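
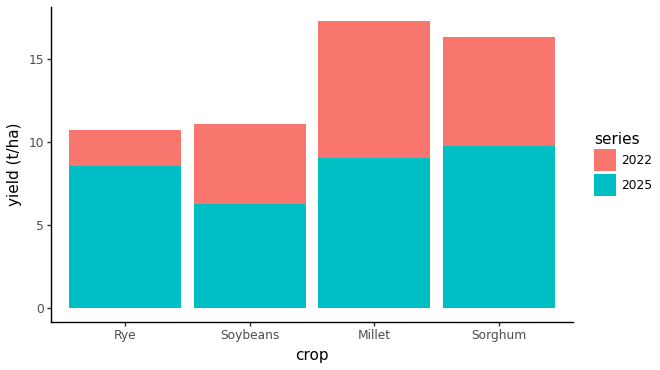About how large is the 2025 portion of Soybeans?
≈ 6

2025 top ≈ 6, bottom ≈ 0; segment ≈ 6.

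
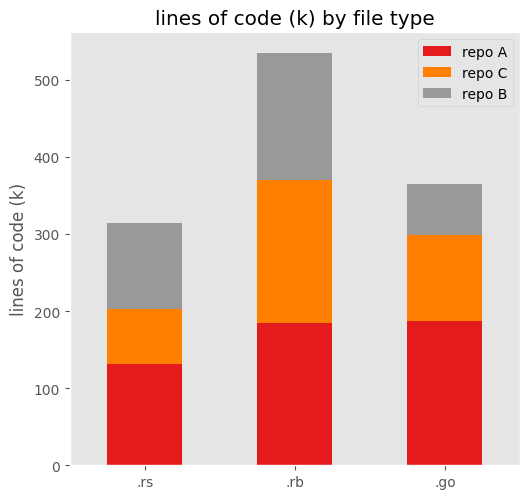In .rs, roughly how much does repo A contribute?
repo A top ≈ 150, bottom ≈ 0; segment ≈ 150.

≈ 150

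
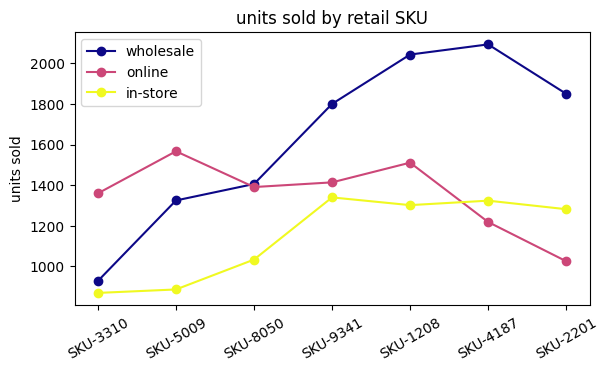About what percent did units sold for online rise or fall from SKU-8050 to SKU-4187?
SKU-8050 ≈ 1400, SKU-4187 ≈ 1200; (1200 − 1400) / 1400 ≈ -14.3%.

≈ -14.3%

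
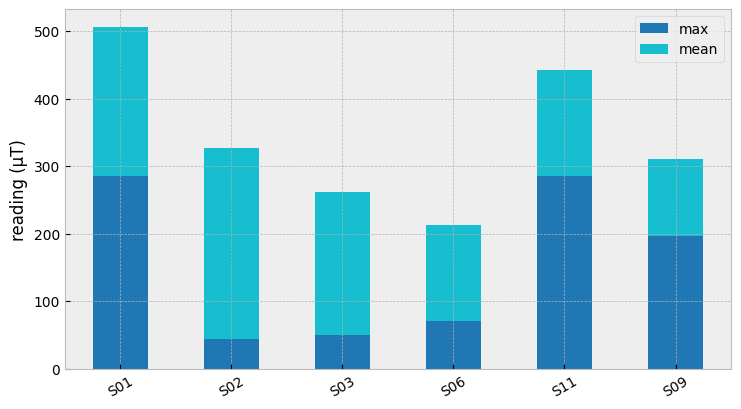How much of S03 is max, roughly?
max top ≈ 50, bottom ≈ 0; segment ≈ 50.

≈ 50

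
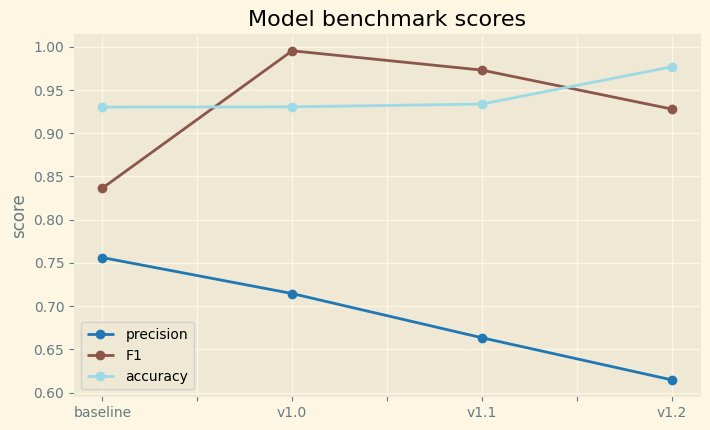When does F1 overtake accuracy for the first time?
baseline: F1 ≈ 0.85 vs accuracy ≈ 0.95 (not yet); v1.0: F1 ≈ 1.00 vs accuracy ≈ 0.95 (first crossover).

v1.0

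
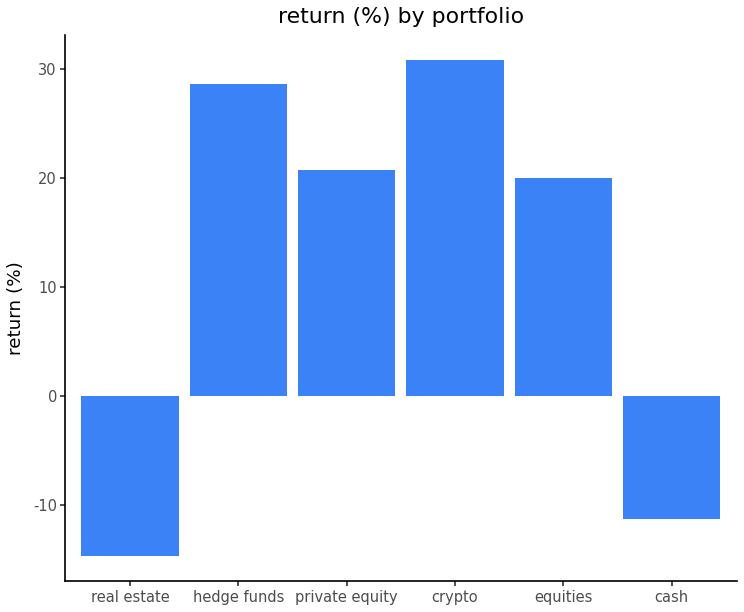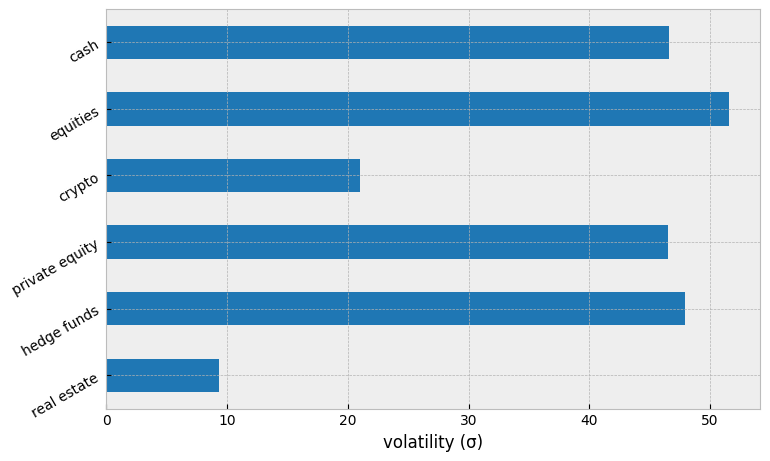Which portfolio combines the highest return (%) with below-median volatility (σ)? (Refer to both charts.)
crypto

Chart 2 median volatility (σ) ≈ 45; below-median portfolios: real estate, private equity, crypto. Among those, crypto has the highest return (%) (≈ 30).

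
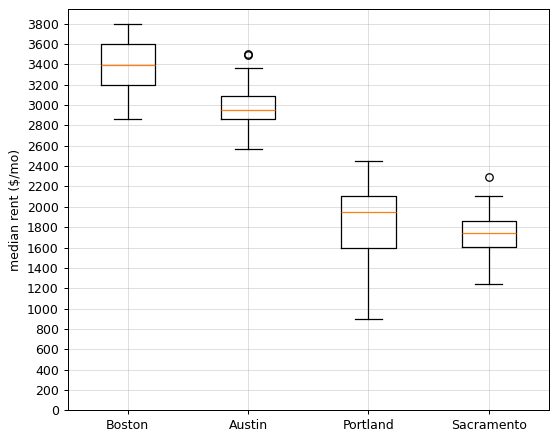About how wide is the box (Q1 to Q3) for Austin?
≈ 200

Q3 ≈ 3000, Q1 ≈ 2800; IQR ≈ 200.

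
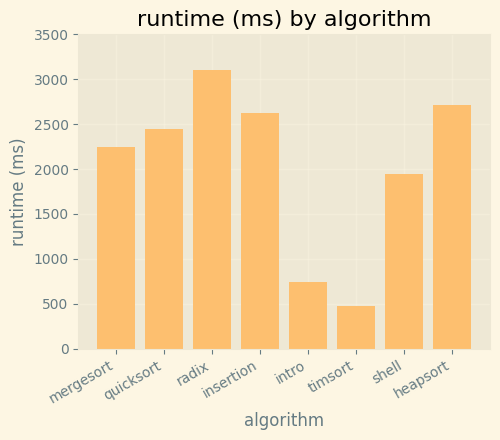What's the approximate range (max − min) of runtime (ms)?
Max radix ≈ 3000, min timsort ≈ 500; range ≈ 2500.

≈ 2500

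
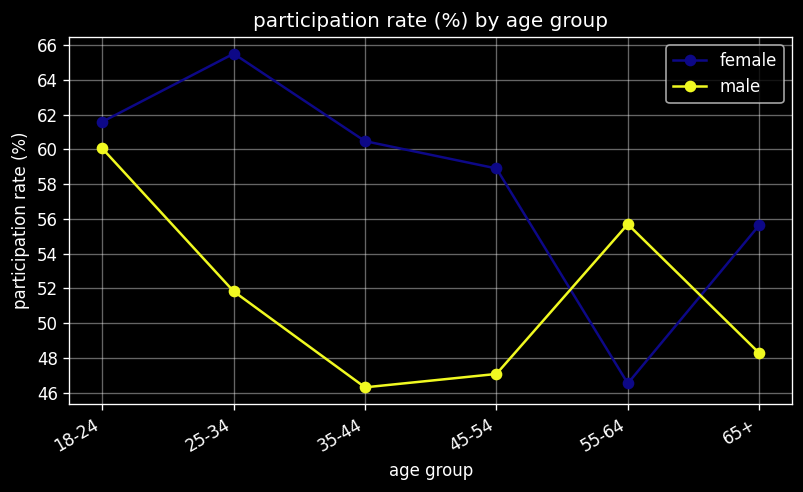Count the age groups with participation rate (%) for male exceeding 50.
Above 50: 18-24, 25-34, 55-64.

3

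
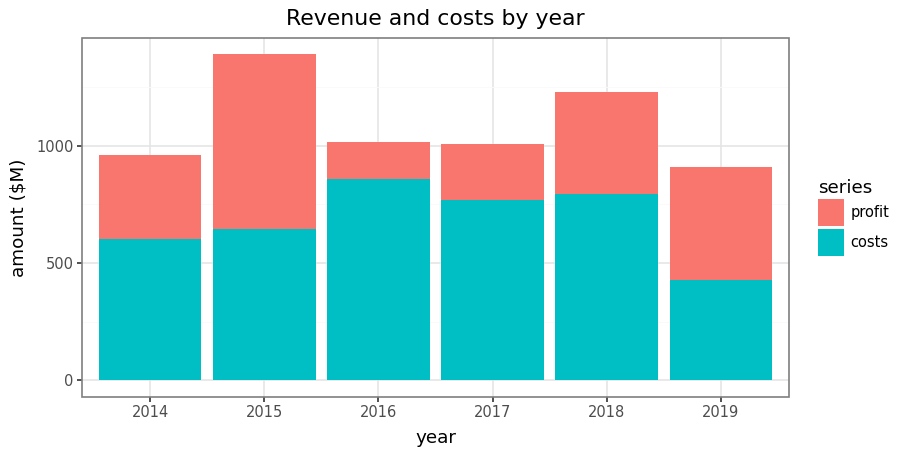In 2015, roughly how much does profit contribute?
≈ 800

profit top ≈ 1400, bottom ≈ 600; segment ≈ 800.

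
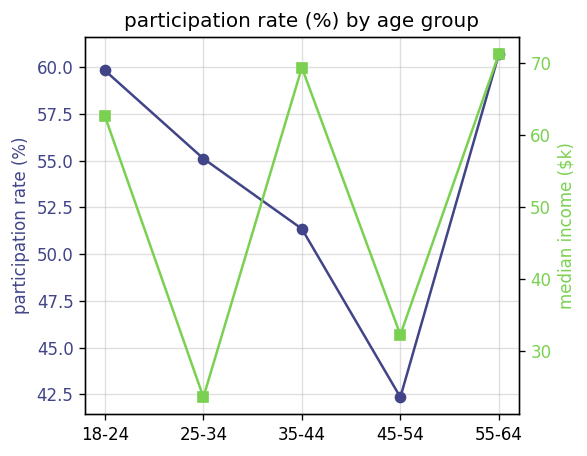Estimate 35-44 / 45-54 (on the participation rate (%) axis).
≈ 1.24×

35-44 ≈ 52, 45-54 ≈ 42; 52/42 ≈ 1.24.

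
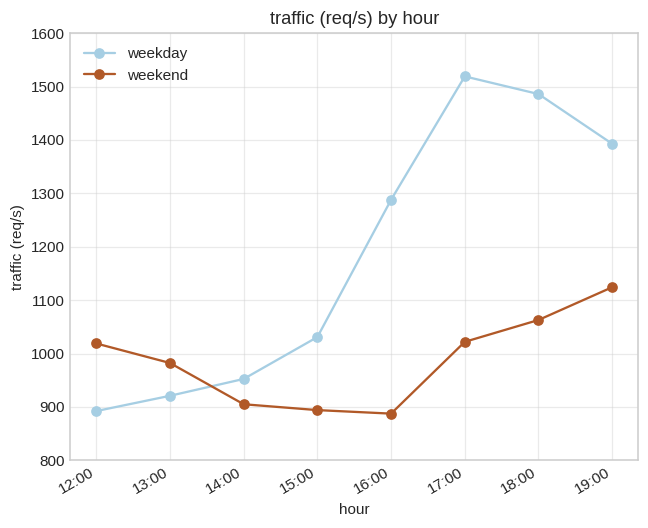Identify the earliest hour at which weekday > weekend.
13:00: weekday ≈ 900 vs weekend ≈ 1000 (not yet); 14:00: weekday ≈ 1000 vs weekend ≈ 900 (first crossover).

14:00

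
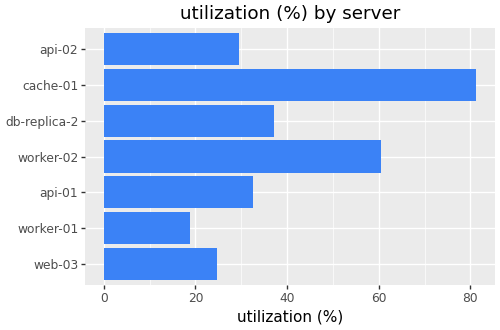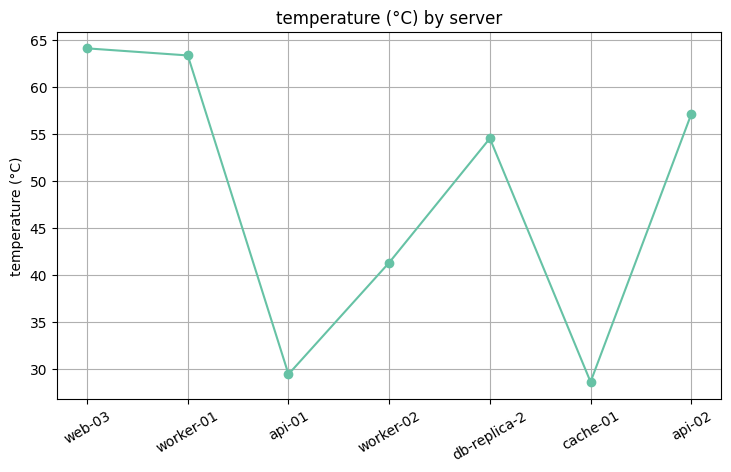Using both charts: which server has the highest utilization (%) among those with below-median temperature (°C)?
cache-01

Chart 2 median temperature (°C) ≈ 50; below-median servers: api-01, worker-02, cache-01. Among those, cache-01 has the highest utilization (%) (≈ 80).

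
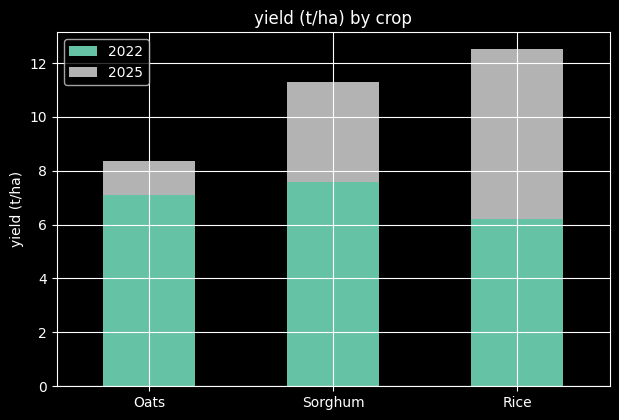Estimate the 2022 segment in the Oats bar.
≈ 8

2022 top ≈ 8, bottom ≈ 0; segment ≈ 8.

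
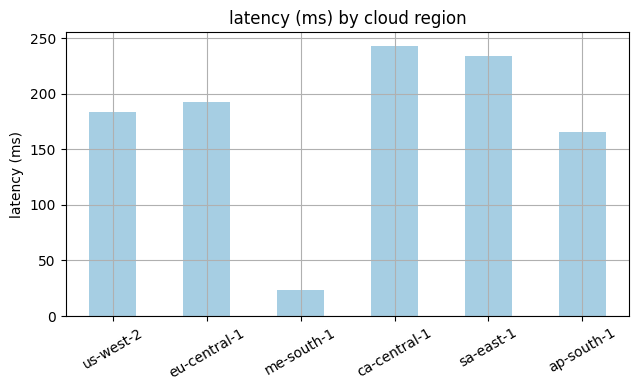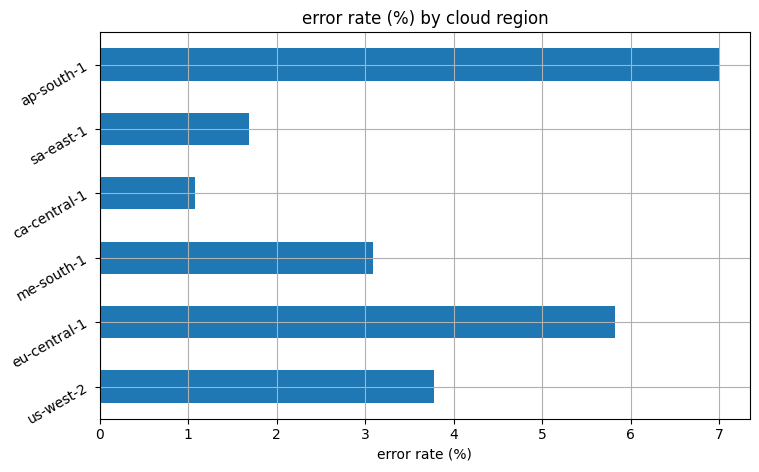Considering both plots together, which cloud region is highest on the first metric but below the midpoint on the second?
ca-central-1

Chart 2 median error rate (%) ≈ 3; below-median cloud regions: me-south-1, ca-central-1, sa-east-1. Among those, ca-central-1 has the highest latency (ms) (≈ 250).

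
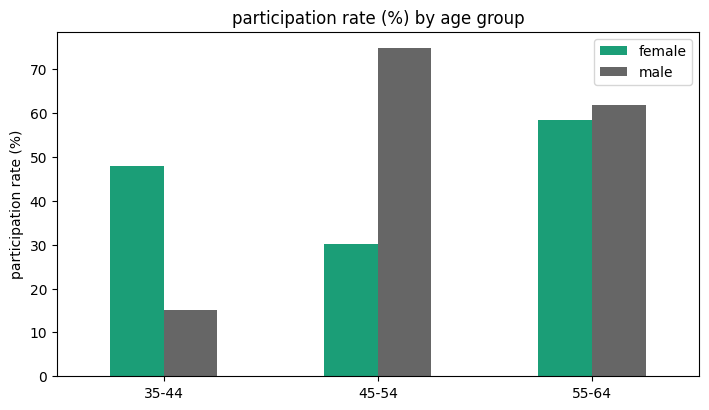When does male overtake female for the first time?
35-44: male ≈ 20 vs female ≈ 50 (not yet); 45-54: male ≈ 70 vs female ≈ 30 (first crossover).

45-54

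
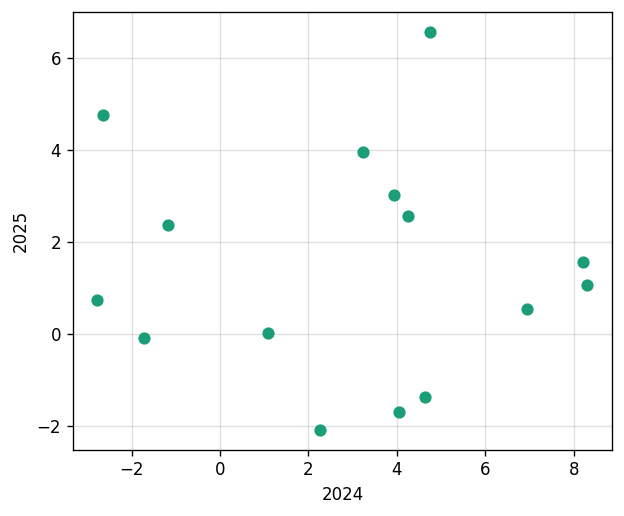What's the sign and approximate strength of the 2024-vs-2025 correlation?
no clear correlation

Points are roughly uncorrelated; weak (|r| ≈ 0.1).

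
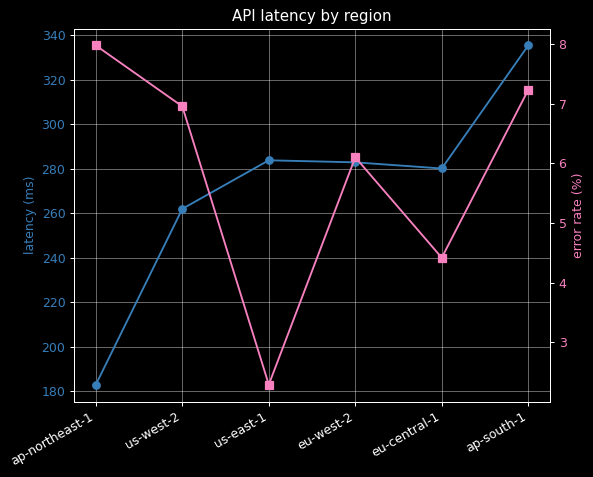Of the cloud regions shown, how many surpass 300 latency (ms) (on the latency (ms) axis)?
1

Above 300: ap-south-1.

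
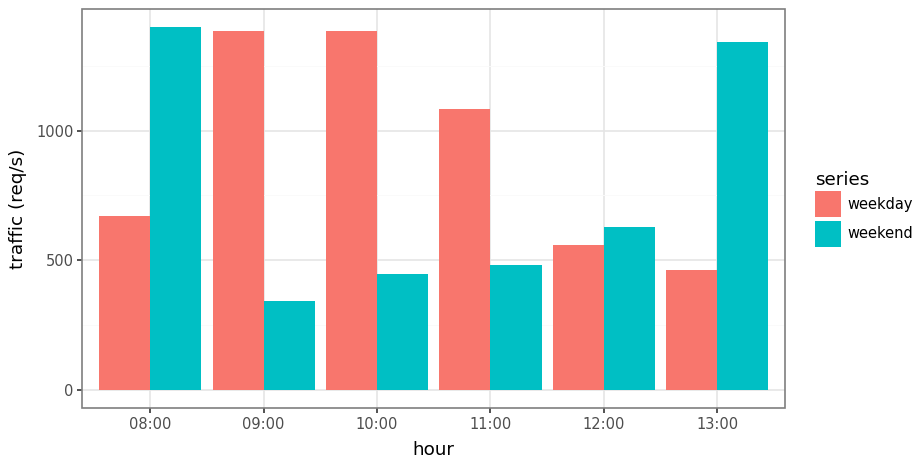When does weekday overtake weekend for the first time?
09:00

08:00: weekday ≈ 600 vs weekend ≈ 1400 (not yet); 09:00: weekday ≈ 1400 vs weekend ≈ 400 (first crossover).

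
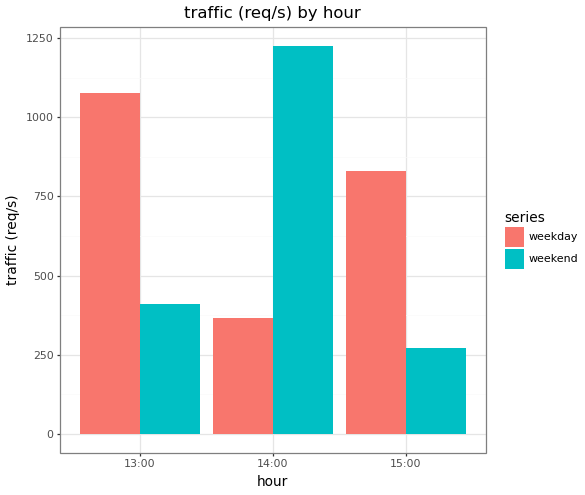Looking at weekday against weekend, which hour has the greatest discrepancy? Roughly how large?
14:00, ≈ 800 req/s

14:00: weekday ≈ 400, weekend ≈ 1200 → gap ≈ 800. Next-largest (13:00) is only ≈ 600.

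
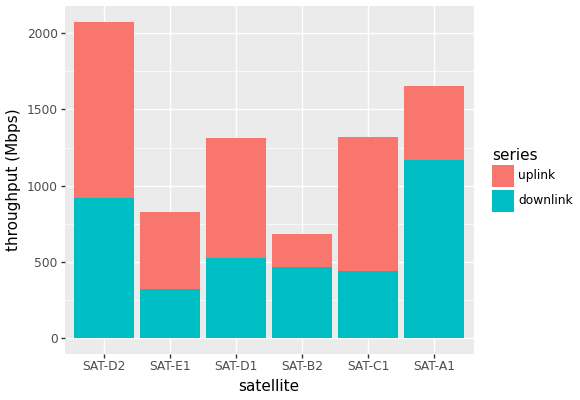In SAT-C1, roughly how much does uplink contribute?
≈ 1000

uplink top ≈ 1400, bottom ≈ 400; segment ≈ 1000.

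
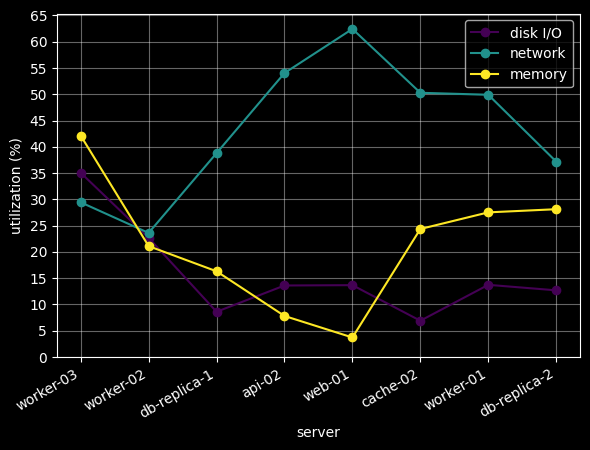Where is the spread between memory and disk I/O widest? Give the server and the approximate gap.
cache-02, ≈ 20 %

cache-02: memory ≈ 25, disk I/O ≈ 5 → gap ≈ 20. Next-largest (db-replica-2) is only ≈ 15.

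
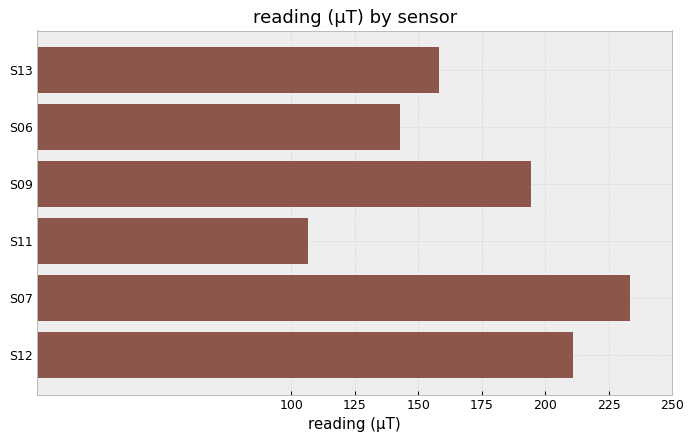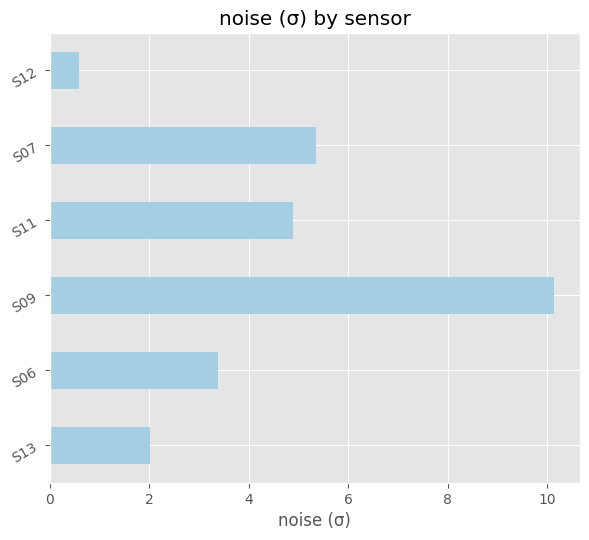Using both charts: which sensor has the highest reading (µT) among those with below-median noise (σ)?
Chart 2 median noise (σ) ≈ 4; below-median sensors: S13, S06, S12. Among those, S12 has the highest reading (µT) (≈ 200).

S12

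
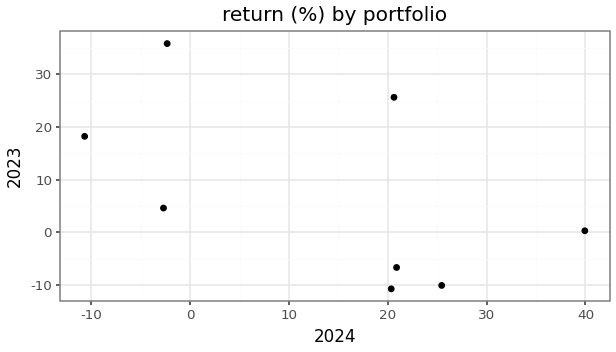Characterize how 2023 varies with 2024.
negative, moderate

Points are negatively correlated; moderate (|r| ≈ 0.5).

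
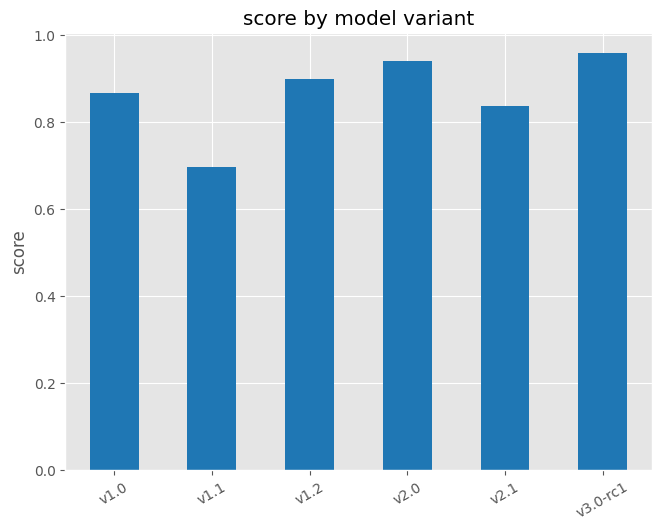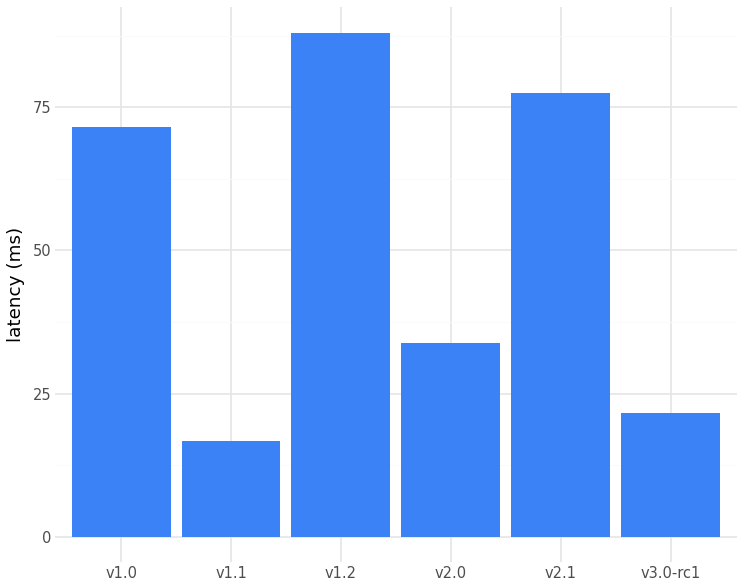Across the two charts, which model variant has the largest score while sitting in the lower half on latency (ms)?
Chart 2 median latency (ms) ≈ 50; below-median model variants: v1.1, v2.0, v3.0-rc1. Among those, v3.0-rc1 has the highest score (≈ 1).

v3.0-rc1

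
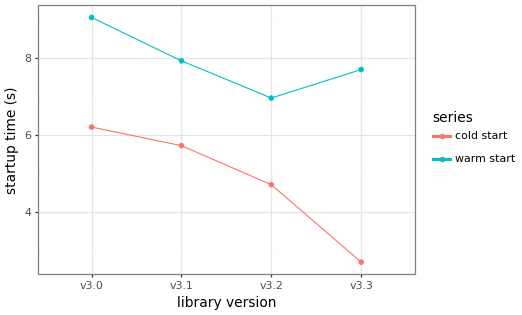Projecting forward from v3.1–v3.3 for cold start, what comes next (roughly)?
≈ 1.5

Last three: 6, 5, 3 → slope ≈ -1.5/step → next ≈ 1.5.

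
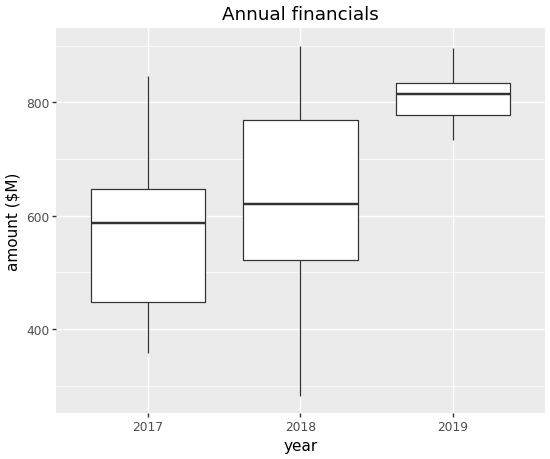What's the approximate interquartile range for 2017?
≈ 200

Q3 ≈ 640, Q1 ≈ 440; IQR ≈ 200.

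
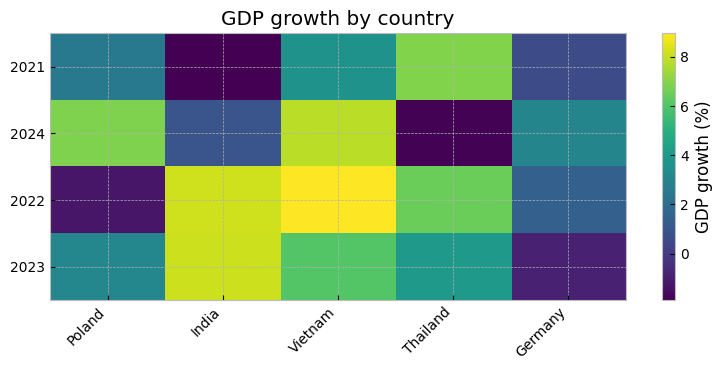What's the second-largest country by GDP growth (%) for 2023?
Vietnam

Top 3 for 2023: India ≈ 8, Vietnam ≈ 6, Thailand ≈ 4.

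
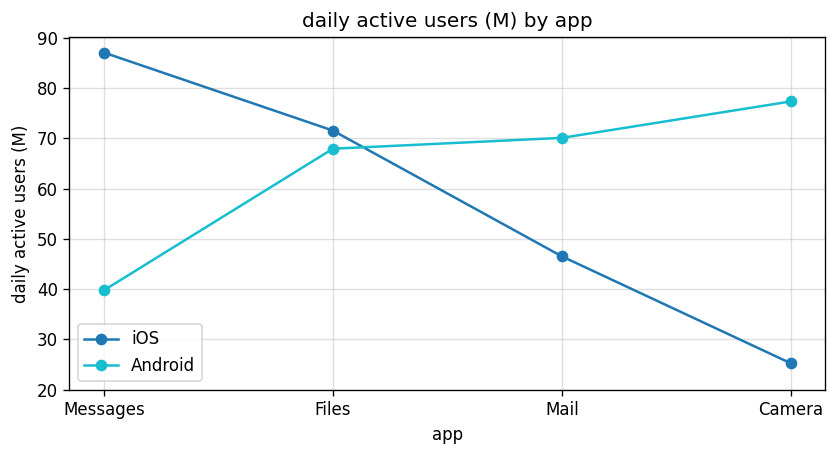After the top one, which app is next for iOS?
Top 3 for iOS: Messages ≈ 90, Files ≈ 70, Mail ≈ 50.

Files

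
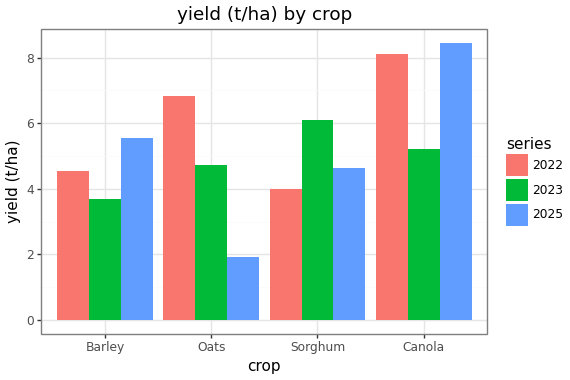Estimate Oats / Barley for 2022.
Oats ≈ 7, Barley ≈ 5; 7/5 ≈ 1.4.

≈ 1.4×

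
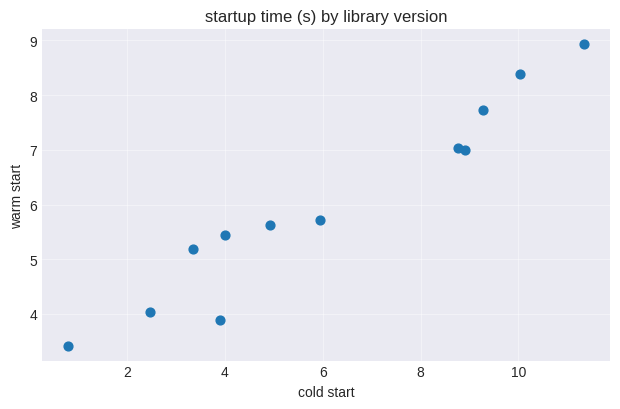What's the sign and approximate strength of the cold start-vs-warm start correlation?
Points are positively correlated; strong (|r| ≈ 1.0).

positive, strong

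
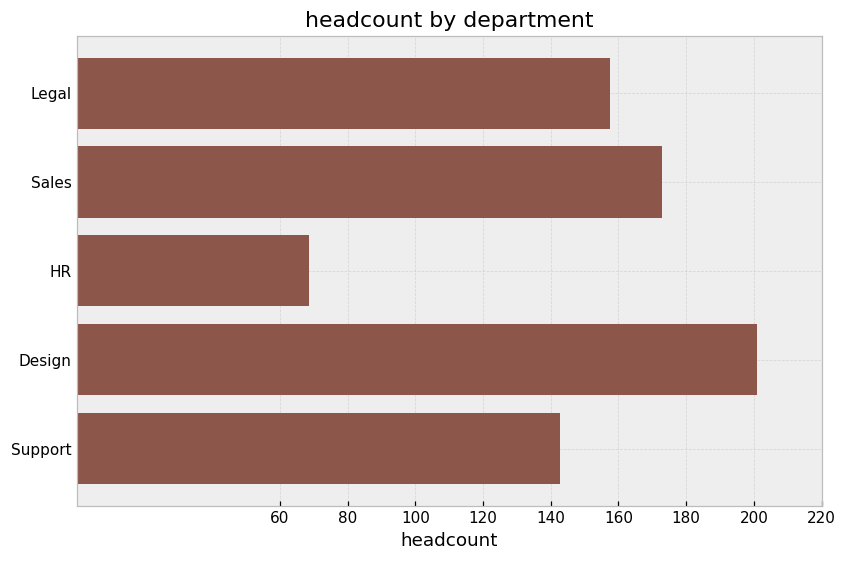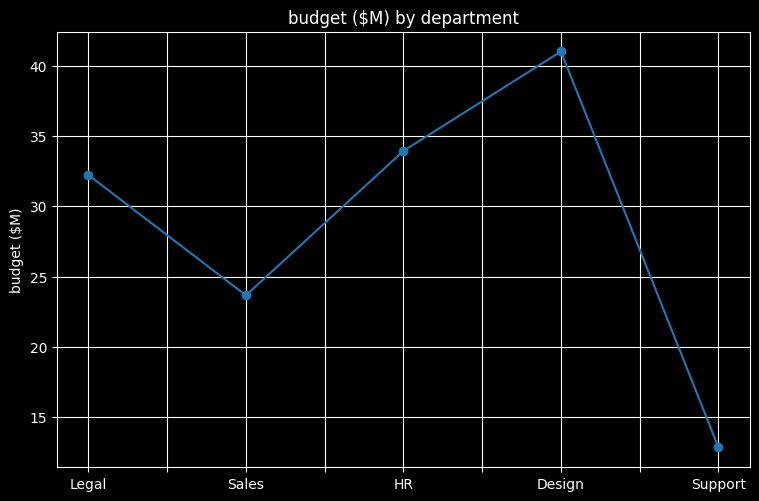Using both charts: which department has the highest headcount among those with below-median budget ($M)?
Sales

Chart 2 median budget ($M) ≈ 30; below-median departments: Sales, Support. Among those, Sales has the highest headcount (≈ 180).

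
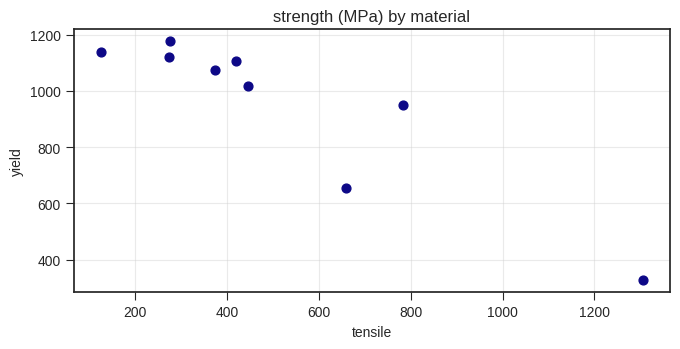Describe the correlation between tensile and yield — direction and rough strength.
Points are negatively correlated; strong (|r| ≈ 0.9).

negative, strong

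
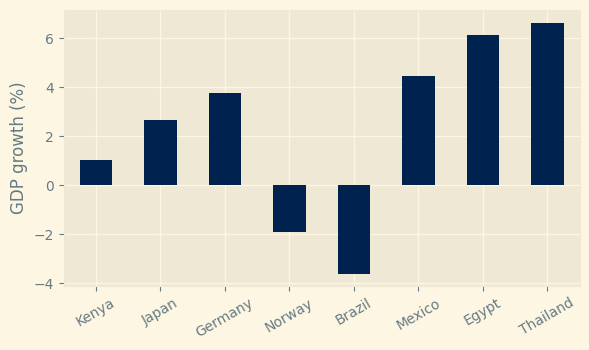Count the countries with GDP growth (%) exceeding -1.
6

Above -1: Kenya, Japan, Germany, Mexico, Egypt, Thailand.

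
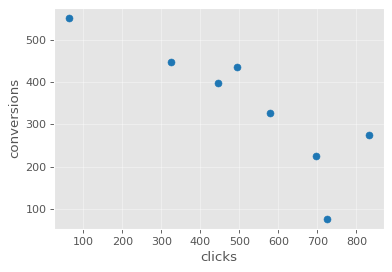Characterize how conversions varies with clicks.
Points are negatively correlated; strong (|r| ≈ 0.9).

negative, strong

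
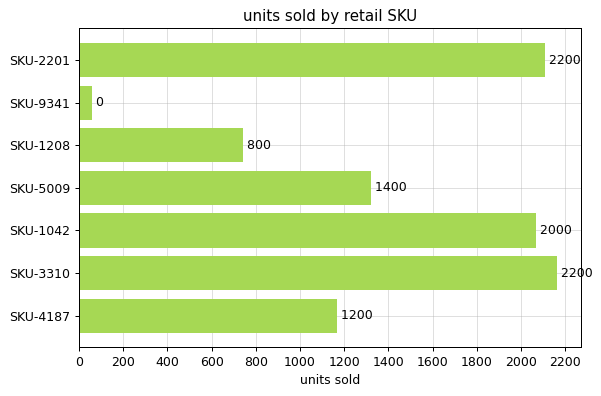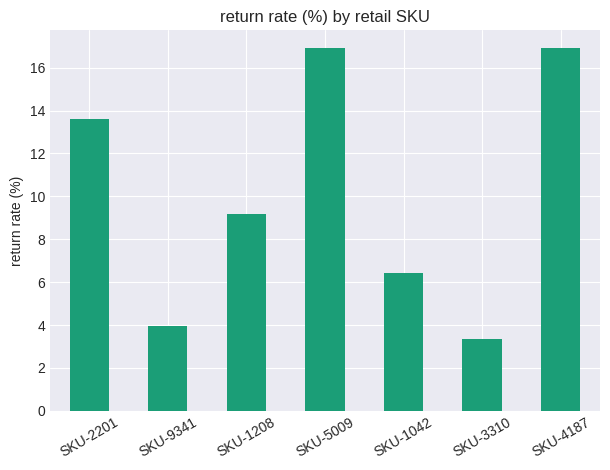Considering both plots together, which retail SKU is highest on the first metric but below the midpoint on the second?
SKU-3310

Chart 2 median return rate (%) ≈ 10; below-median retail SKUs: SKU-9341, SKU-1042, SKU-3310. Among those, SKU-3310 has the highest units sold (≈ 2200).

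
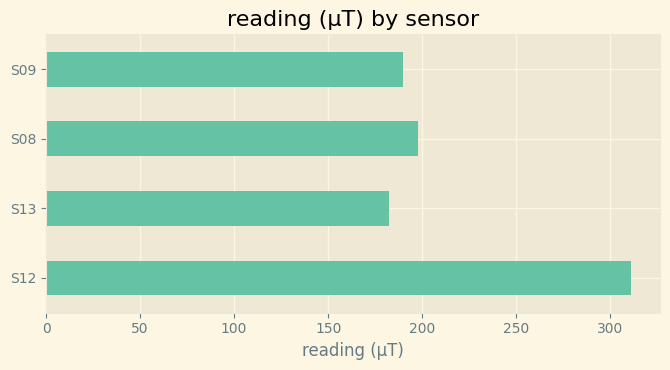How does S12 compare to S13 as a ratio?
S12 ≈ 300, S13 ≈ 200; 300/200 ≈ 1.5.

≈ 1.5×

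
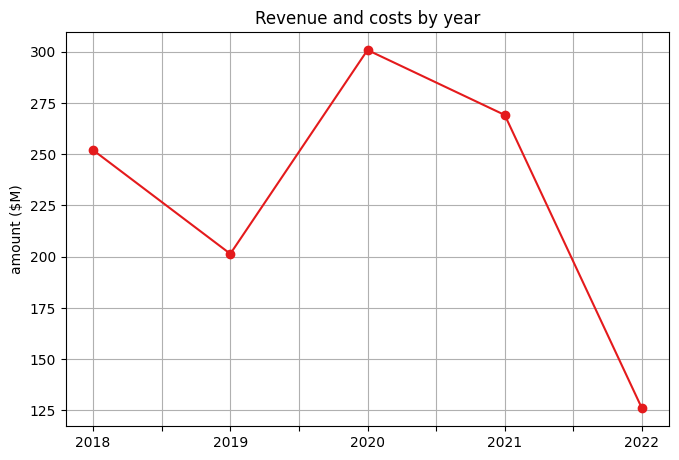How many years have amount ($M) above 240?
3

Above 240: 2018, 2020, 2021.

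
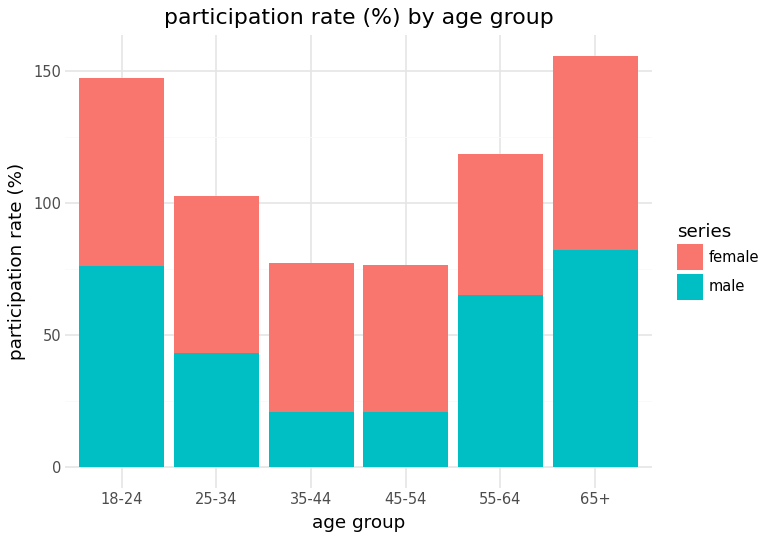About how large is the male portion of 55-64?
male top ≈ 60, bottom ≈ 0; segment ≈ 60.

≈ 60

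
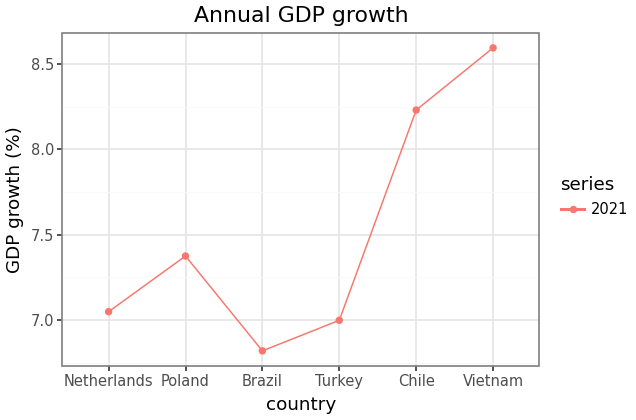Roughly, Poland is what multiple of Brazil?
Poland ≈ 7.4, Brazil ≈ 6.8; 7.4/6.8 ≈ 1.09.

≈ 1.09×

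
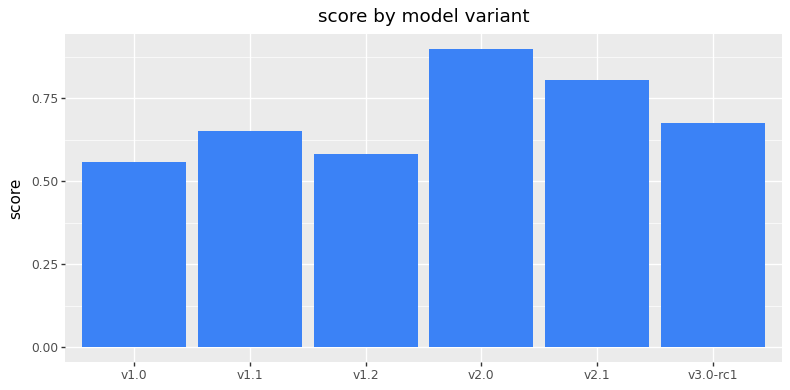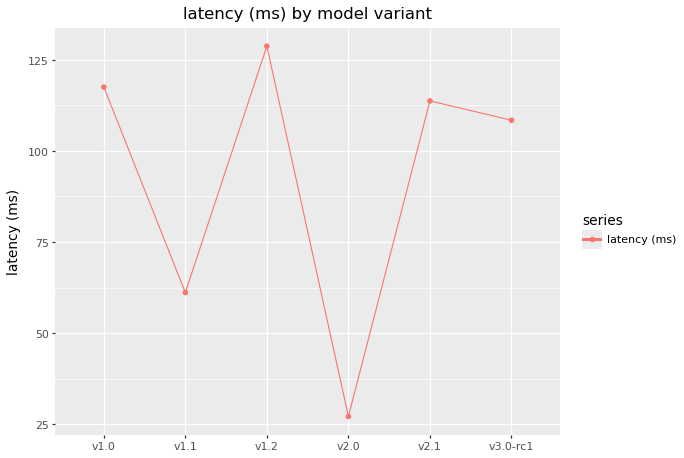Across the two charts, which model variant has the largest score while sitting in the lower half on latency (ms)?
v2.0

Chart 2 median latency (ms) ≈ 120; below-median model variants: v1.1, v2.0, v3.0-rc1. Among those, v2.0 has the highest score (≈ 0.9).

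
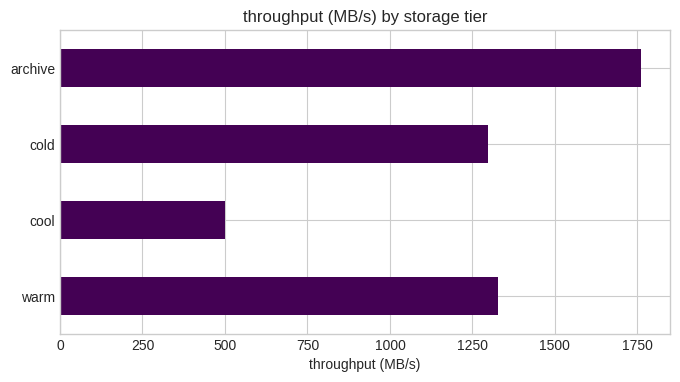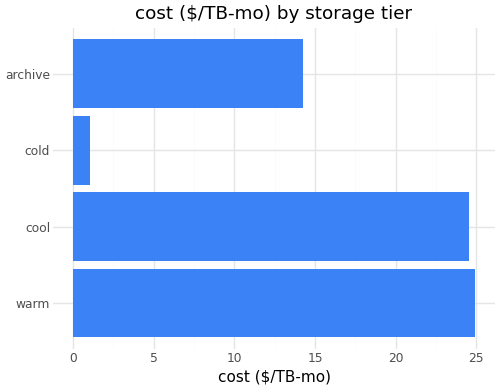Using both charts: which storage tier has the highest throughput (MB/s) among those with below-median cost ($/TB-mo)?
archive

Chart 2 median cost ($/TB-mo) ≈ 20; below-median storage tiers: cold, archive. Among those, archive has the highest throughput (MB/s) (≈ 1800).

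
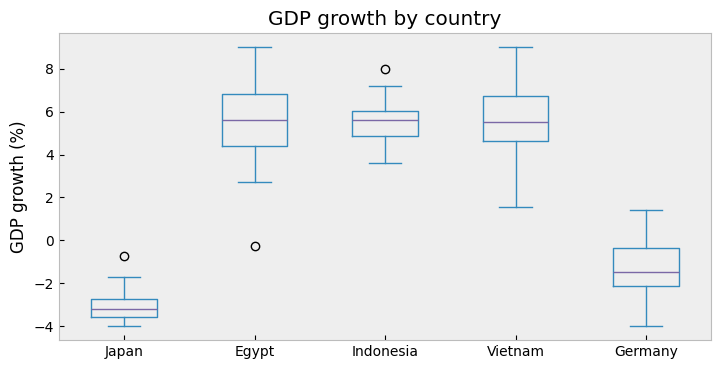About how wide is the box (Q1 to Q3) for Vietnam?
≈ 2

Q3 ≈ 7, Q1 ≈ 5; IQR ≈ 2.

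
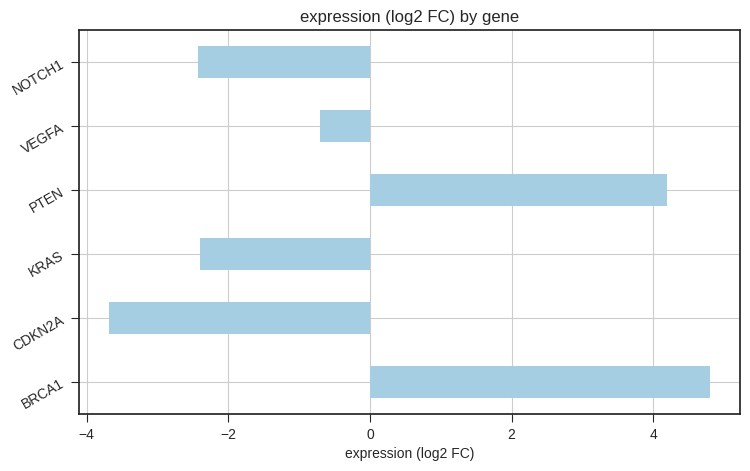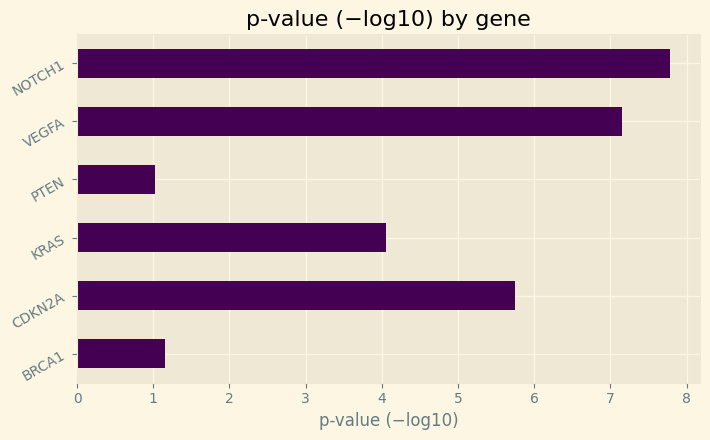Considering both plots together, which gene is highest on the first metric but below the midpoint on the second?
BRCA1

Chart 2 median p-value (−log10) ≈ 5; below-median genes: BRCA1, KRAS, PTEN. Among those, BRCA1 has the highest expression (log2 FC) (≈ 5).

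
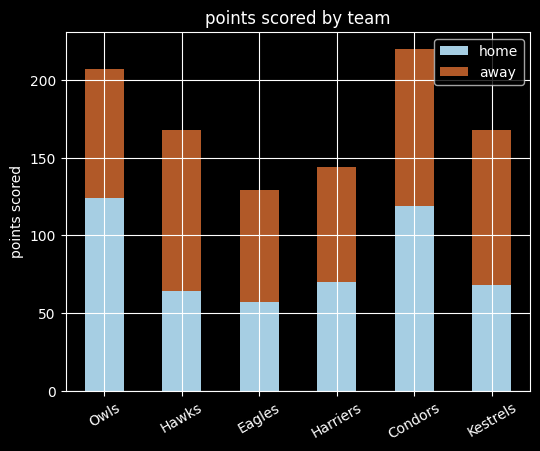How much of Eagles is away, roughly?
away top ≈ 120, bottom ≈ 60; segment ≈ 60.

≈ 60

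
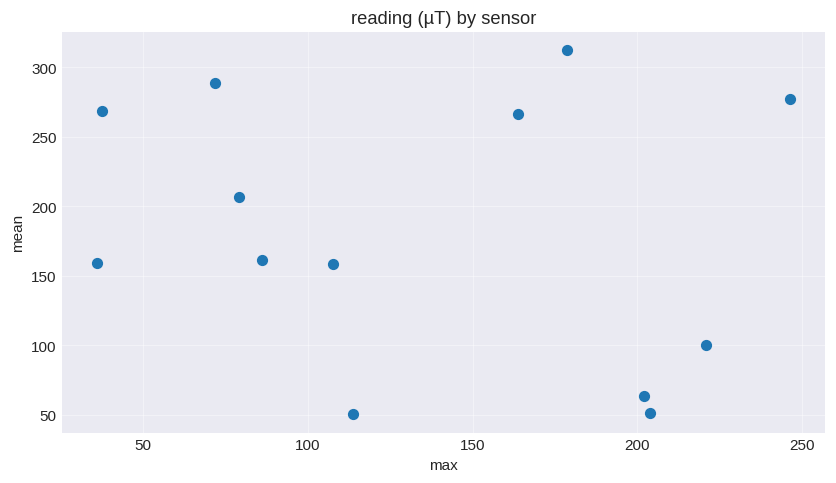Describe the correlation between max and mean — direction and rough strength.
no clear correlation

Points are roughly uncorrelated; weak (|r| ≈ 0.2).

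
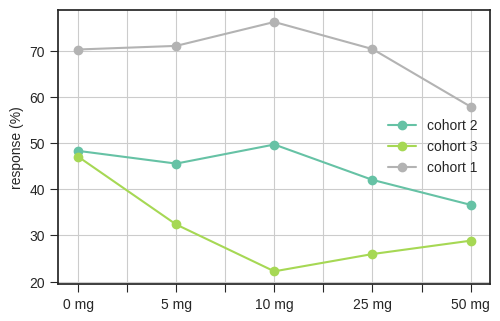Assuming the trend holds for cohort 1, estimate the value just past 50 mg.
≈ 52.5

Last three: 75, 70, 60 → slope ≈ -7.5/step → next ≈ 52.5.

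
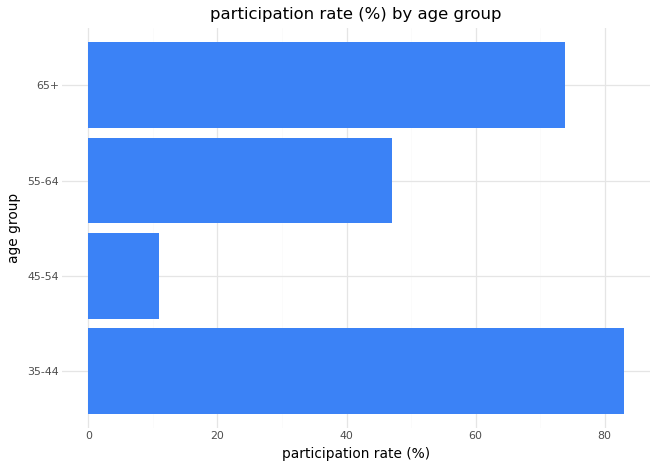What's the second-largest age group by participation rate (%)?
65+

Top 3: 35-44 ≈ 80, 65+ ≈ 70, 55-64 ≈ 50.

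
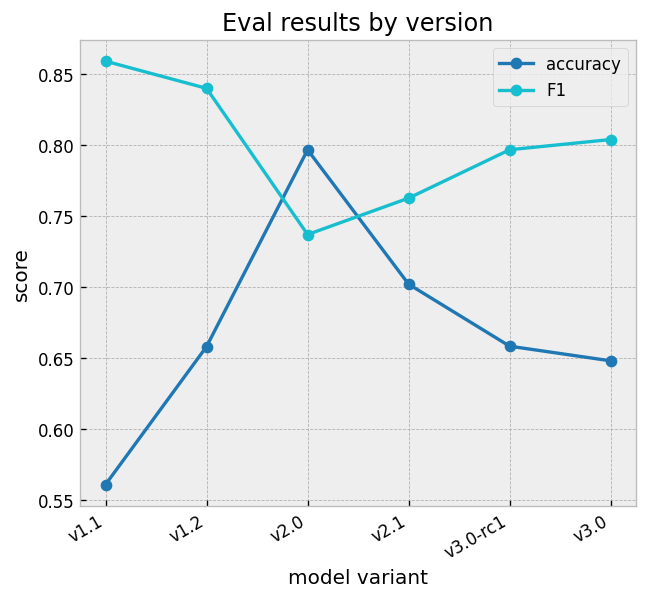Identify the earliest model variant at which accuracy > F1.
v1.2: accuracy ≈ 0.65 vs F1 ≈ 0.85 (not yet); v2.0: accuracy ≈ 0.80 vs F1 ≈ 0.75 (first crossover).

v2.0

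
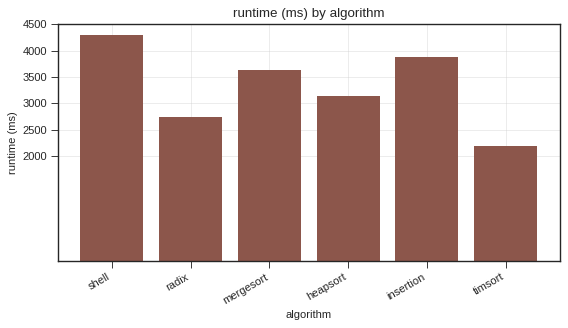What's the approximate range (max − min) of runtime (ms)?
≈ 2500

Max shell ≈ 4500, min timsort ≈ 2000; range ≈ 2500.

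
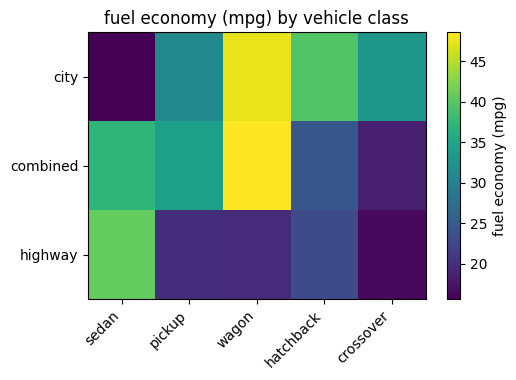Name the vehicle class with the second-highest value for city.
Top 3 for city: wagon ≈ 45, hatchback ≈ 40, crossover ≈ 35.

hatchback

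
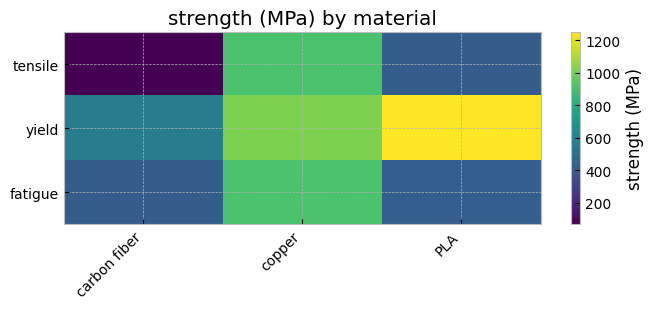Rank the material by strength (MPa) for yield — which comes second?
Top 3 for yield: PLA ≈ 1200, copper ≈ 1000, carbon fiber ≈ 600.

copper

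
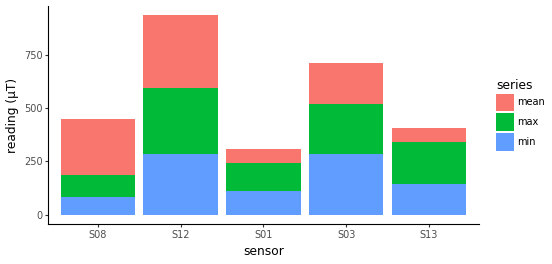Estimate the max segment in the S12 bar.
≈ 300

max top ≈ 600, bottom ≈ 300; segment ≈ 300.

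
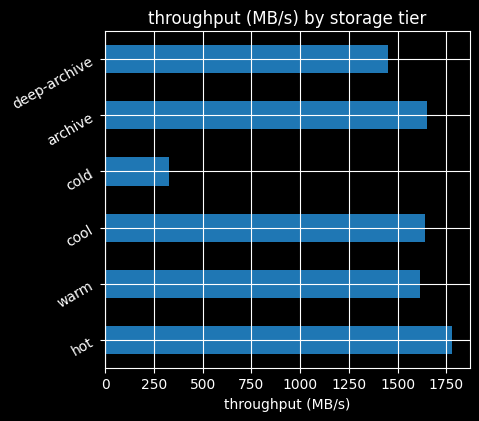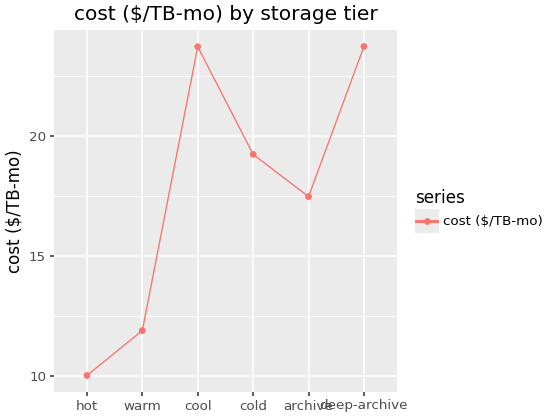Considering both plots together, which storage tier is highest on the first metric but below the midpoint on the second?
hot

Chart 2 median cost ($/TB-mo) ≈ 20; below-median storage tiers: hot, warm, archive. Among those, hot has the highest throughput (MB/s) (≈ 1800).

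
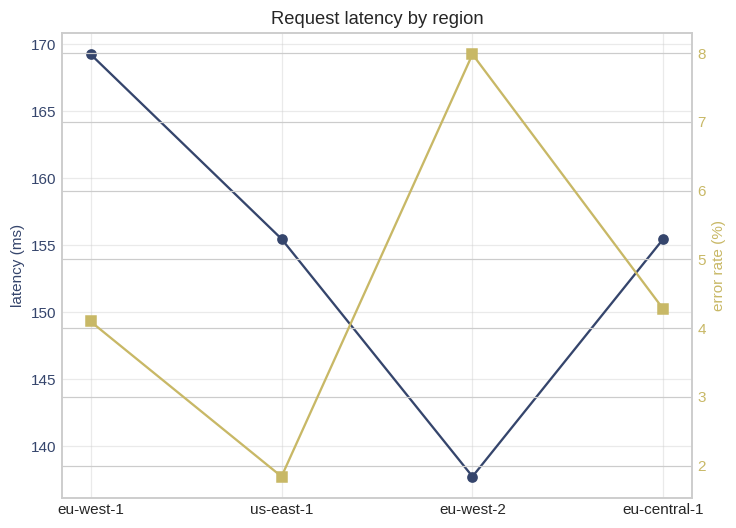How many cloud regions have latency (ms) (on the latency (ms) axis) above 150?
3

Above 150: eu-west-1, us-east-1, eu-central-1.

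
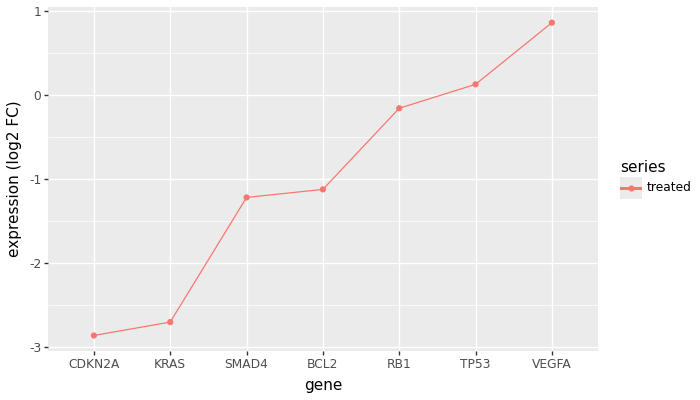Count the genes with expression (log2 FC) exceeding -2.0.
Above -2.0: SMAD4, BCL2, RB1, TP53, VEGFA.

5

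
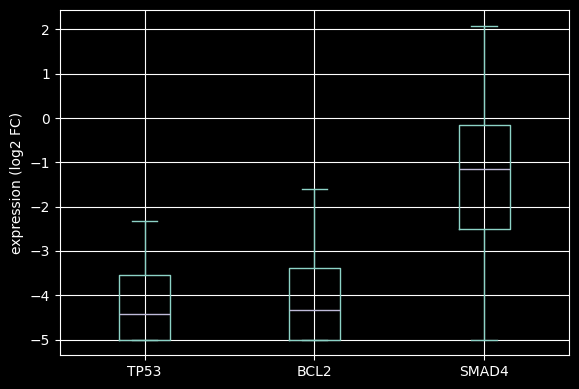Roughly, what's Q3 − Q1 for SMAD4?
≈ 2.5

Q3 ≈ 0.0, Q1 ≈ -2.5; IQR ≈ 2.5.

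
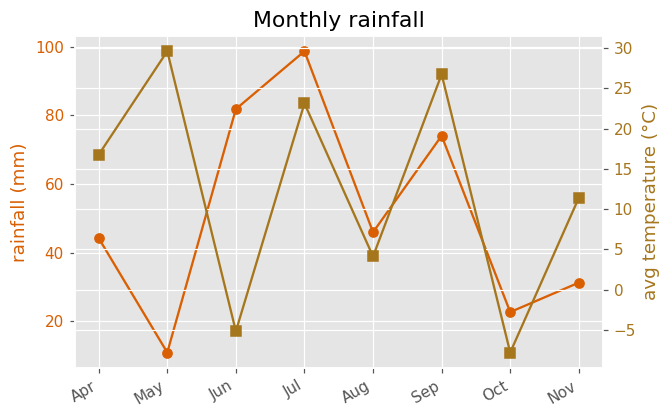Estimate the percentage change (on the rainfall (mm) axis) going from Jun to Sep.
Jun ≈ 80, Sep ≈ 70; (70 − 80) / 80 ≈ -12.5%.

≈ -12.5%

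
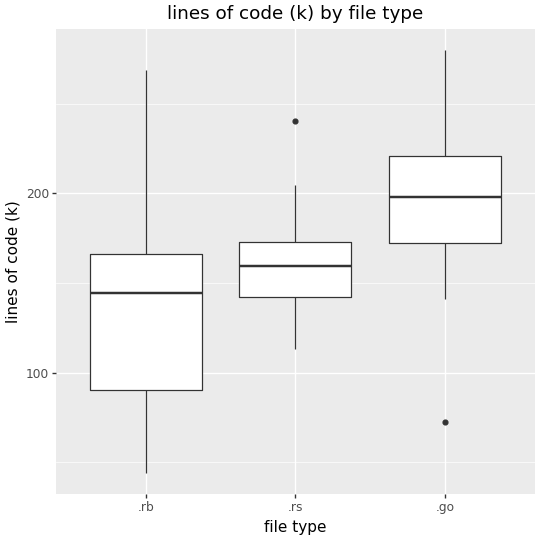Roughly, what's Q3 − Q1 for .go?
Q3 ≈ 220, Q1 ≈ 170; IQR ≈ 50.

≈ 50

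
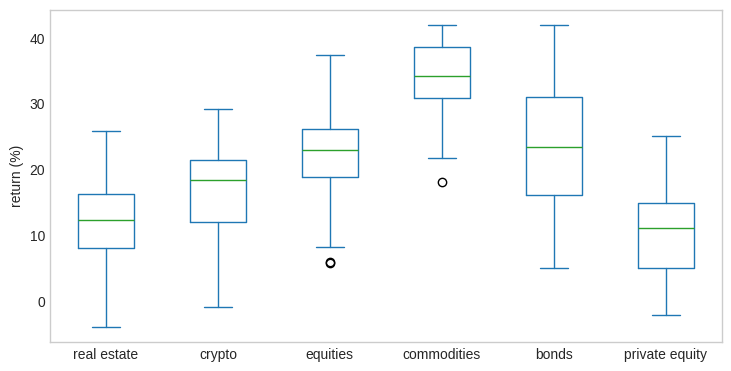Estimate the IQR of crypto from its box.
Q3 ≈ 20, Q1 ≈ 10; IQR ≈ 10.

≈ 10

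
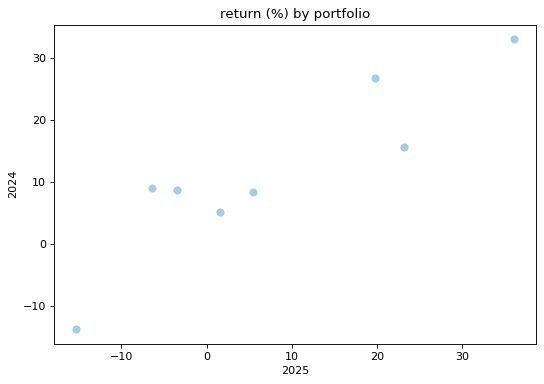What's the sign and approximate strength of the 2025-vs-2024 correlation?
Points are positively correlated; strong (|r| ≈ 0.9).

positive, strong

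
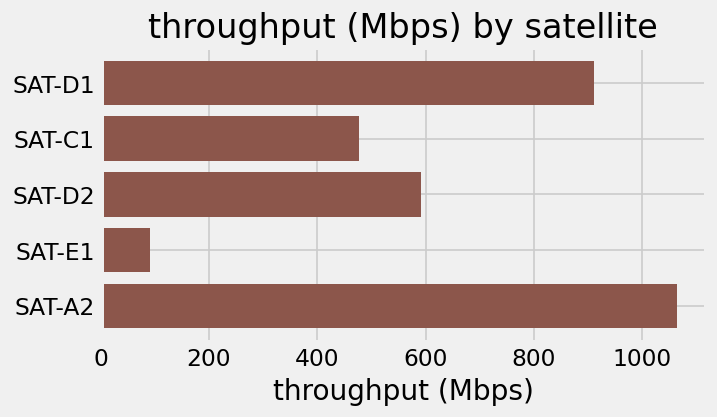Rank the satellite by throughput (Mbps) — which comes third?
Top 4: SAT-A2 ≈ 1100, SAT-D1 ≈ 900, SAT-D2 ≈ 600, SAT-C1 ≈ 500.

SAT-D2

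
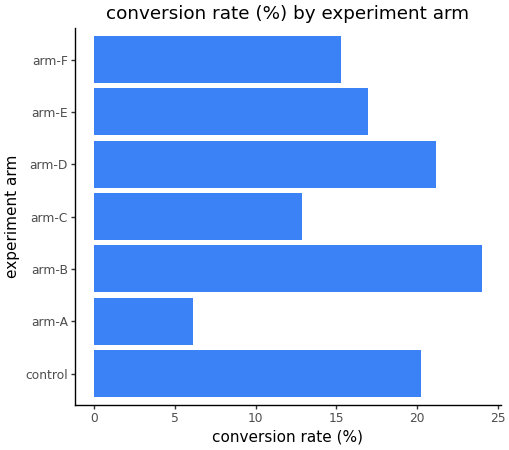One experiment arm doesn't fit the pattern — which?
arm-A

arm-A ≈ 6; the rest sit between ≈ 12 and ≈ 24.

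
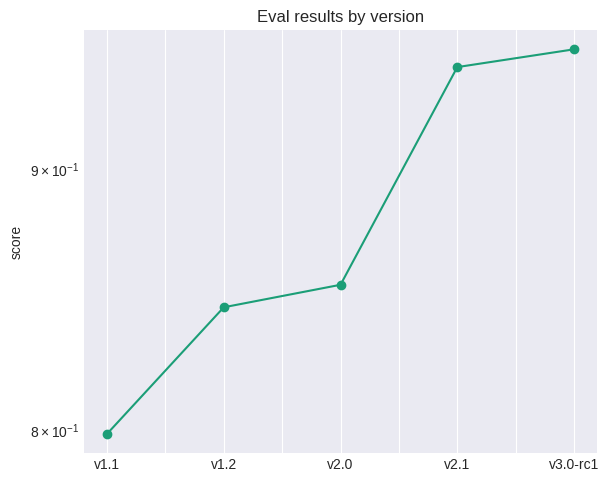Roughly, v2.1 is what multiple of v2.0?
v2.1 ≈ 0.94, v2.0 ≈ 0.86; 0.94/0.86 ≈ 1.09.

≈ 1.09×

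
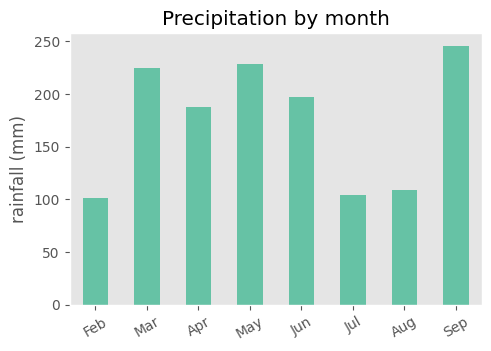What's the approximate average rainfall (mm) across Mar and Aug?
(225 + 100) / 2 ≈ 162.

≈ 162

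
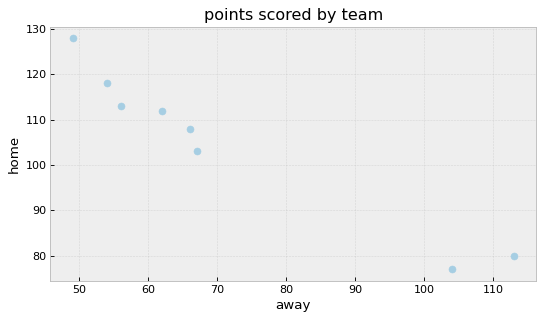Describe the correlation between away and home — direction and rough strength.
negative, strong

Points are negatively correlated; strong (|r| ≈ 1.0).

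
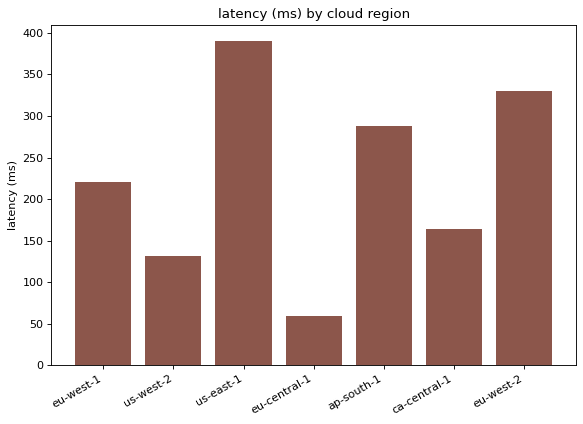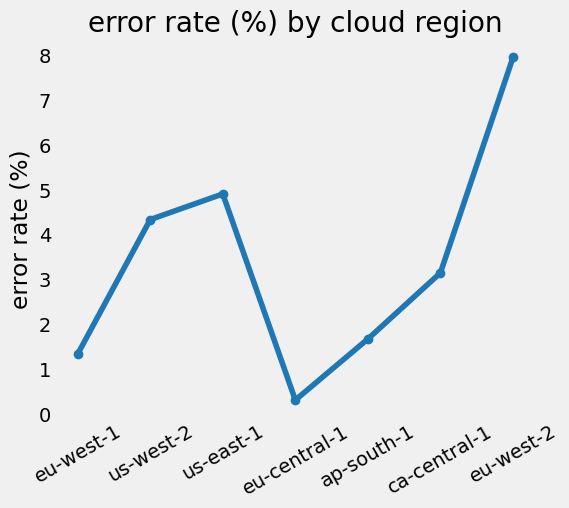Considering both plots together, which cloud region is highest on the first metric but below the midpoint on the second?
Chart 2 median error rate (%) ≈ 3; below-median cloud regions: eu-west-1, eu-central-1, ap-south-1. Among those, ap-south-1 has the highest latency (ms) (≈ 300).

ap-south-1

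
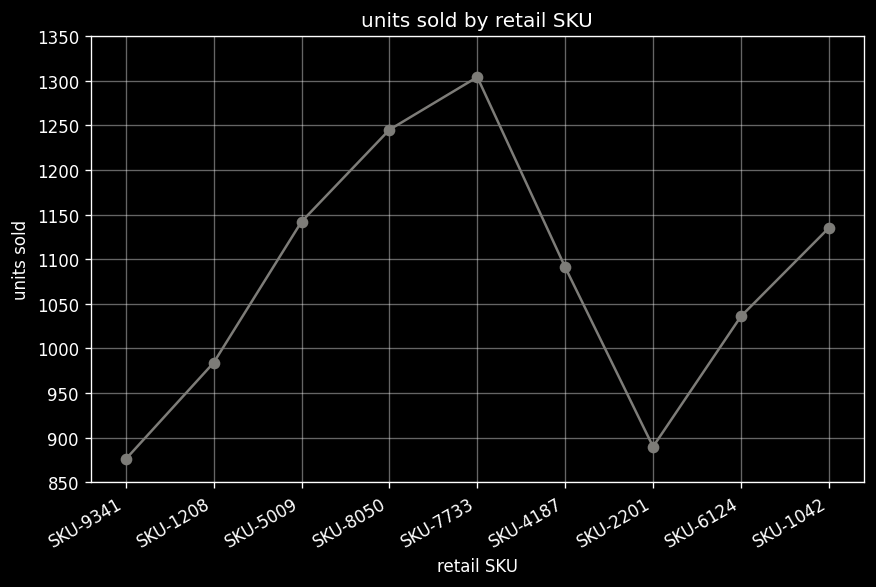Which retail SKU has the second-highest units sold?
SKU-8050

Top 3: SKU-7733 ≈ 1300, SKU-8050 ≈ 1250, SKU-5009 ≈ 1150.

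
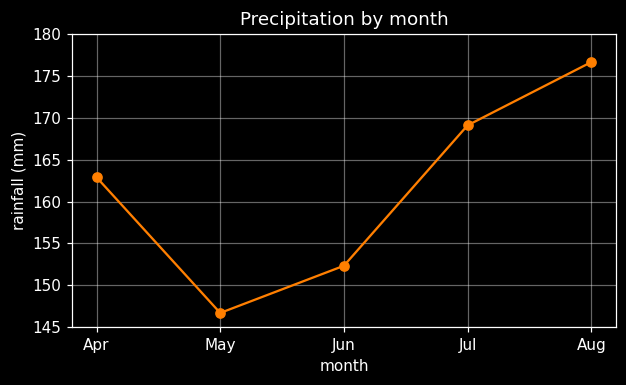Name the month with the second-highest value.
Jul

Top 3: Aug ≈ 175, Jul ≈ 170, Apr ≈ 165.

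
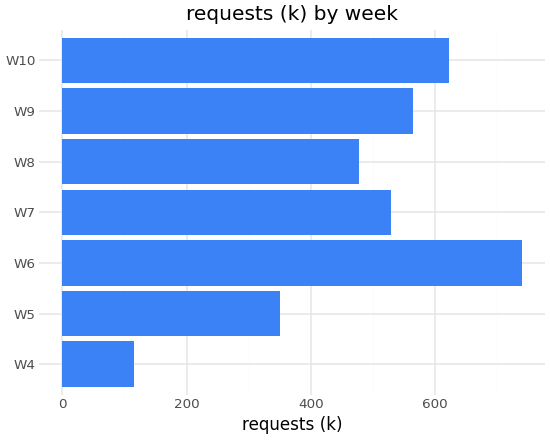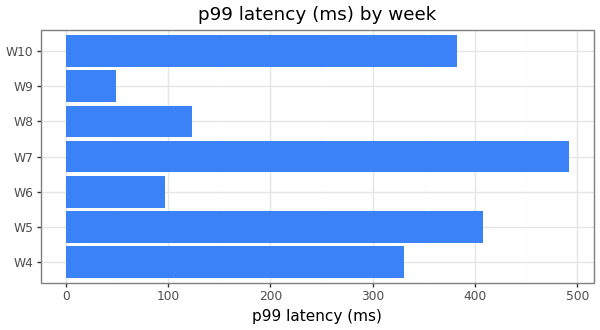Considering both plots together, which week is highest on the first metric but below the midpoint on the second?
Chart 2 median p99 latency (ms) ≈ 350; below-median weeks: W6, W8, W9. Among those, W6 has the highest requests (k) (≈ 700).

W6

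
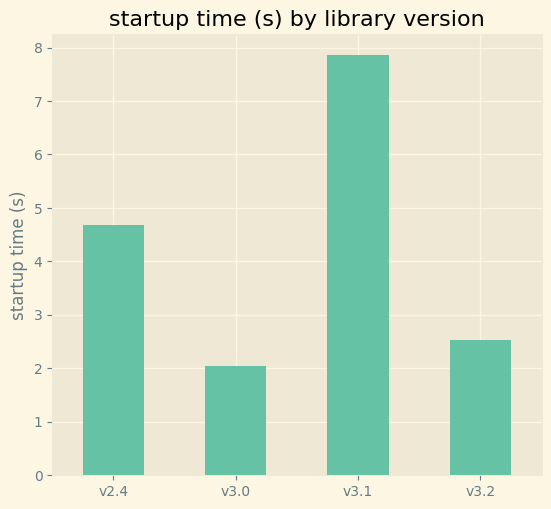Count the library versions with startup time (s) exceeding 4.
2

Above 4: v2.4, v3.1.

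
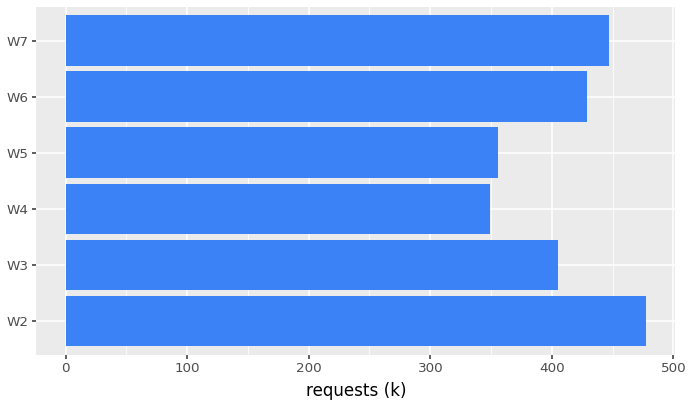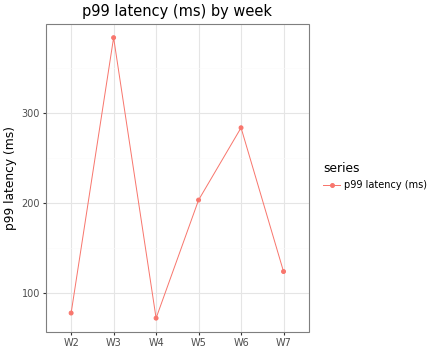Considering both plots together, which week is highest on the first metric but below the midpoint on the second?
Chart 2 median p99 latency (ms) ≈ 150; below-median weeks: W2, W4, W7. Among those, W2 has the highest requests (k) (≈ 500).

W2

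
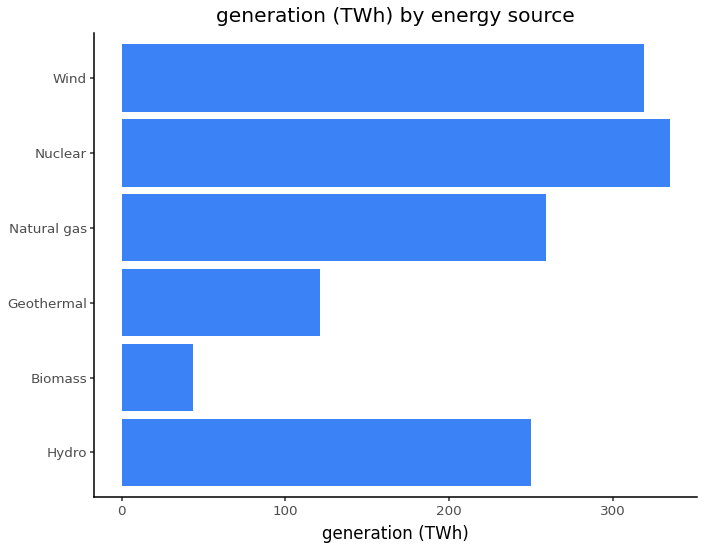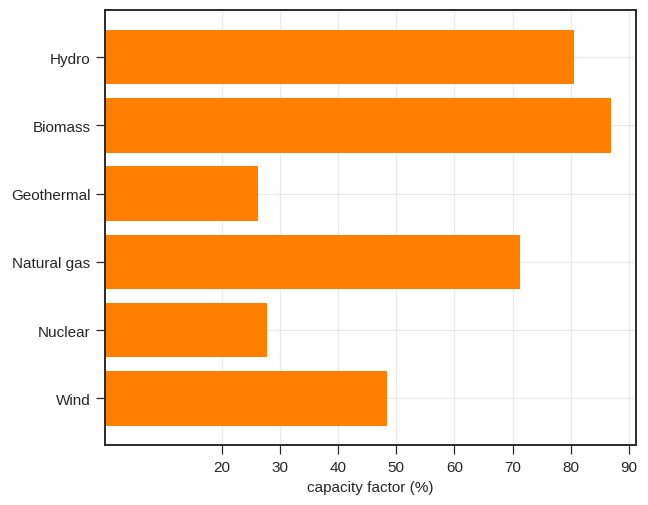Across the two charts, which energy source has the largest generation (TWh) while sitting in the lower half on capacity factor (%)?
Nuclear

Chart 2 median capacity factor (%) ≈ 60; below-median energy sources: Geothermal, Nuclear, Wind. Among those, Nuclear has the highest generation (TWh) (≈ 350).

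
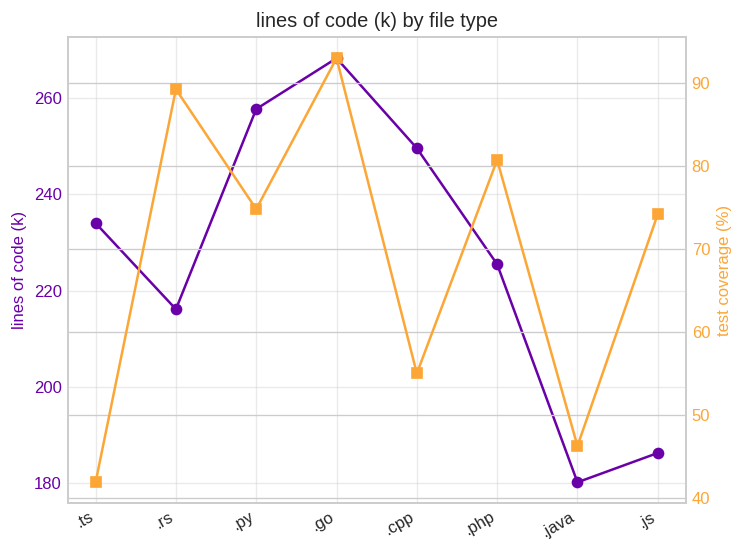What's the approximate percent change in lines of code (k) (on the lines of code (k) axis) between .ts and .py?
≈ +13%

.ts ≈ 230, .py ≈ 260; (260 − 230) / 230 ≈ +13%.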